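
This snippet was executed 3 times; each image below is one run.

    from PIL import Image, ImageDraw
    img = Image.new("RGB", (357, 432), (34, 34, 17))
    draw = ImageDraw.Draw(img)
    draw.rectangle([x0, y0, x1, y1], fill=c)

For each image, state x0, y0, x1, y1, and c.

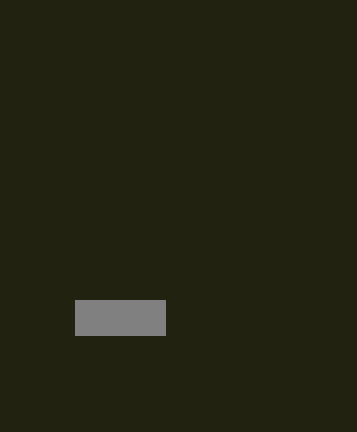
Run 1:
x0 = 75, y0 = 300, x1 = 165, y1 = 335, c = 'gray'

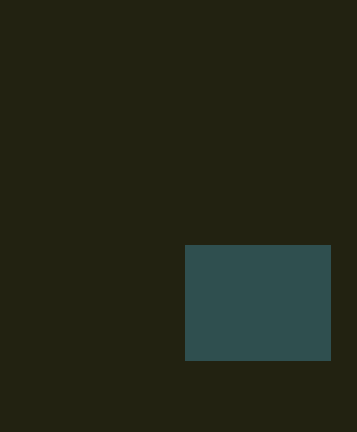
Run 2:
x0 = 185
y0 = 245
x1 = 330
y1 = 360
c = 'darkslategray'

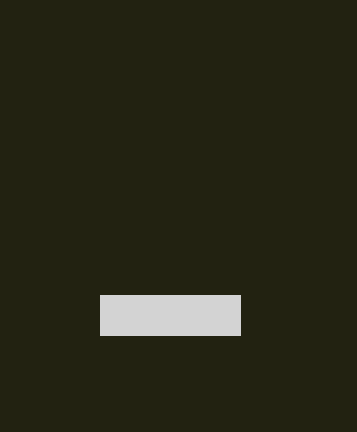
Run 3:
x0 = 100, y0 = 295, x1 = 240, y1 = 335, c = 'lightgray'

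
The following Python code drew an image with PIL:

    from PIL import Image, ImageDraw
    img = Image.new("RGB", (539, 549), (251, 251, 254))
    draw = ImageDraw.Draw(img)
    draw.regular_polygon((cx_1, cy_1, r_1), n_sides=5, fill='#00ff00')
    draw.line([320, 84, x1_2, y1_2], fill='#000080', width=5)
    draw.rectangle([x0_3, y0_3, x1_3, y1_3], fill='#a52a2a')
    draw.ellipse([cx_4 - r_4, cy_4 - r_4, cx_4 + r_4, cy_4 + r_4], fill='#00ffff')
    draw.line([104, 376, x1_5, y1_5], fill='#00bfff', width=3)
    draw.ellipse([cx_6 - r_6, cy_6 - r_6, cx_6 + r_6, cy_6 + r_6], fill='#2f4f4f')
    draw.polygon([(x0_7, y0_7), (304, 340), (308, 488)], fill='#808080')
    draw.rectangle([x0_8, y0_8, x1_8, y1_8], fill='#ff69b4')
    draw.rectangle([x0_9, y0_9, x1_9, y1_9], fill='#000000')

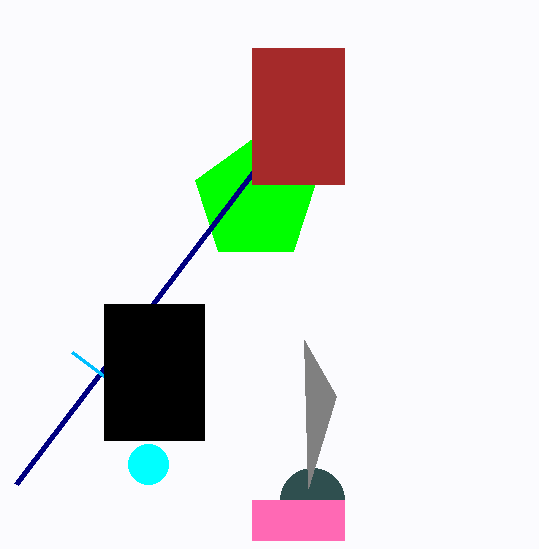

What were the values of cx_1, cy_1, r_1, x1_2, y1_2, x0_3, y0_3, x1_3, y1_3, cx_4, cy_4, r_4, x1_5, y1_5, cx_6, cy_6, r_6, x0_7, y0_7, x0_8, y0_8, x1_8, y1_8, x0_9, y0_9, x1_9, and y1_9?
cx_1 = 256, cy_1 = 200, r_1 = 64, x1_2 = 16, y1_2 = 484, x0_3 = 252, y0_3 = 48, x1_3 = 344, y1_3 = 184, cx_4 = 148, cy_4 = 464, r_4 = 20, x1_5 = 72, y1_5 = 352, cx_6 = 312, cy_6 = 500, r_6 = 32, x0_7 = 336, y0_7 = 396, x0_8 = 252, y0_8 = 500, x1_8 = 344, y1_8 = 540, x0_9 = 104, y0_9 = 304, x1_9 = 204, y1_9 = 440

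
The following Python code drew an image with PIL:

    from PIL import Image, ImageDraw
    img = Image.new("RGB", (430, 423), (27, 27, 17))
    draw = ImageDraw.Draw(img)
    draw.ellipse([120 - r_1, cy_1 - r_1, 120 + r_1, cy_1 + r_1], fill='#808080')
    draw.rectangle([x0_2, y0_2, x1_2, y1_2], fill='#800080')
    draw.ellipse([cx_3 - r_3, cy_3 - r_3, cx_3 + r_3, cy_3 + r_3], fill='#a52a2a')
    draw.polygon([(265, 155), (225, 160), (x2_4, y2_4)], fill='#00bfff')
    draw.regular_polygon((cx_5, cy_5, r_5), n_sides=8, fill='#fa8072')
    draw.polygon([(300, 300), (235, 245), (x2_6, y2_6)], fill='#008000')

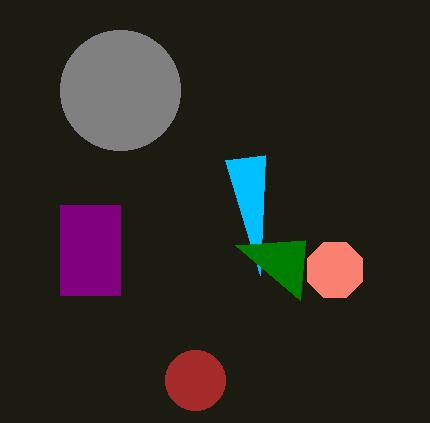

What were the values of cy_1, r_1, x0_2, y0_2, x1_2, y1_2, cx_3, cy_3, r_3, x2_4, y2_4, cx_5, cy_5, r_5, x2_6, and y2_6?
cy_1 = 90
r_1 = 60
x0_2 = 60
y0_2 = 205
x1_2 = 120
y1_2 = 295
cx_3 = 195
cy_3 = 380
r_3 = 30
x2_4 = 260
y2_4 = 275
cx_5 = 335
cy_5 = 270
r_5 = 30
x2_6 = 305
y2_6 = 240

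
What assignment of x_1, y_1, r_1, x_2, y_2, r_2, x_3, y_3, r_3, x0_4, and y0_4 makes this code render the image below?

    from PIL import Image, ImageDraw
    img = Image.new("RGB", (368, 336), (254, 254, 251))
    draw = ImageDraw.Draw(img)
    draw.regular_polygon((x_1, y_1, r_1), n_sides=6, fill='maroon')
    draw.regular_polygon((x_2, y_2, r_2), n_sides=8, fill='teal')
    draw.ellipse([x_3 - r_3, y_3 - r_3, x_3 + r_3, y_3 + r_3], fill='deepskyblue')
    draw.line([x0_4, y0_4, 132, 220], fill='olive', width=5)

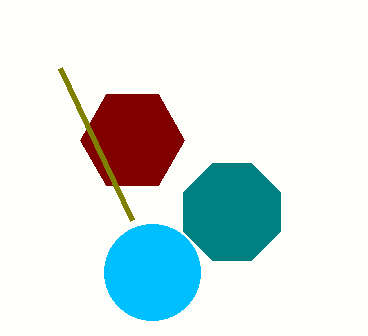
x_1 = 132
y_1 = 140
r_1 = 52
x_2 = 232
y_2 = 212
r_2 = 52
x_3 = 152
y_3 = 272
r_3 = 48
x0_4 = 60
y0_4 = 68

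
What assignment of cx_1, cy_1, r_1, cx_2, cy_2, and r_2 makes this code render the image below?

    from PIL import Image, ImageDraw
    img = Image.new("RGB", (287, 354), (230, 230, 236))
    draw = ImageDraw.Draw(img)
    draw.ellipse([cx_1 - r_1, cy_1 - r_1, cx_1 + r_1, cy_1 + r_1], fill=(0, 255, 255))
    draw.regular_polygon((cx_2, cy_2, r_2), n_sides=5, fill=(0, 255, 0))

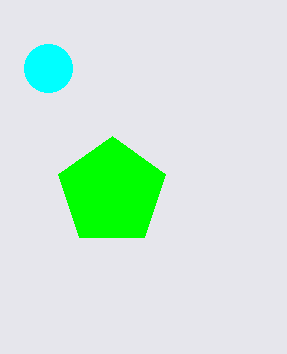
cx_1 = 48, cy_1 = 68, r_1 = 24, cx_2 = 112, cy_2 = 192, r_2 = 56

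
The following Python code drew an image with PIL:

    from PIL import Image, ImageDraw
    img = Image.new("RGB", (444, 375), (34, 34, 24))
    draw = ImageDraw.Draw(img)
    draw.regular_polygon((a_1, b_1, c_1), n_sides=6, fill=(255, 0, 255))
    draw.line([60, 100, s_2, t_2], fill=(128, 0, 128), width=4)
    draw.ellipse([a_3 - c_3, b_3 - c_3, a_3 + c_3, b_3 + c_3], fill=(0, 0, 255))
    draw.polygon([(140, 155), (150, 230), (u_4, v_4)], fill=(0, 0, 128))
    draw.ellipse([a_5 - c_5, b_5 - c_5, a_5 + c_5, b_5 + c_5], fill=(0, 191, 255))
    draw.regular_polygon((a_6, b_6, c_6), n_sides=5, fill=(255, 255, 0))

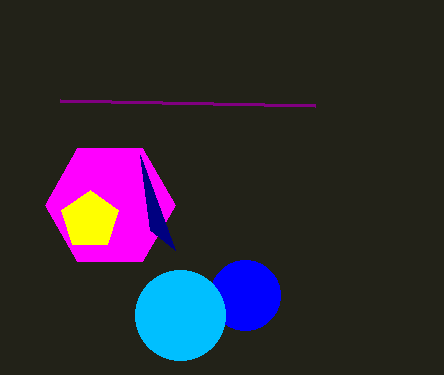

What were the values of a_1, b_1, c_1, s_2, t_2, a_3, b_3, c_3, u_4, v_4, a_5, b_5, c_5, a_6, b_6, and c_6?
a_1 = 110
b_1 = 205
c_1 = 65
s_2 = 315
t_2 = 105
a_3 = 245
b_3 = 295
c_3 = 35
u_4 = 175
v_4 = 250
a_5 = 180
b_5 = 315
c_5 = 45
a_6 = 90
b_6 = 220
c_6 = 30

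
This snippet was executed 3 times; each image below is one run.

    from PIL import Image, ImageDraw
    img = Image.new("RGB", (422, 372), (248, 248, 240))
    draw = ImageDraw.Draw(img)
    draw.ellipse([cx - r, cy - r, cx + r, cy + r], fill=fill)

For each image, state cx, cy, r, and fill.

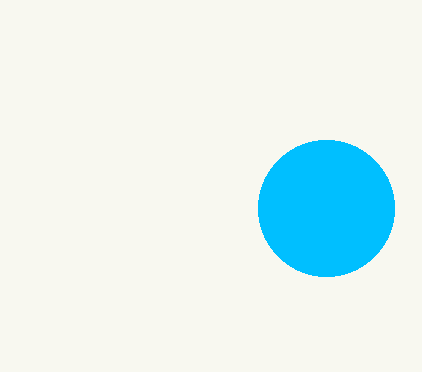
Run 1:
cx = 326, cy = 208, r = 68, fill = 'deepskyblue'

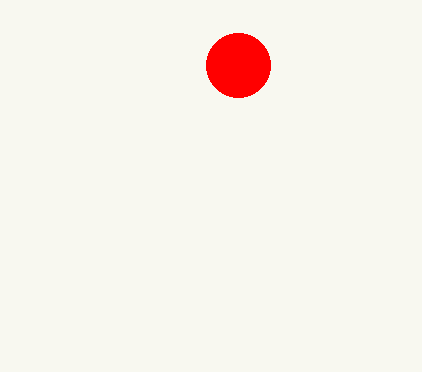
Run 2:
cx = 238; cy = 65; r = 32; fill = 'red'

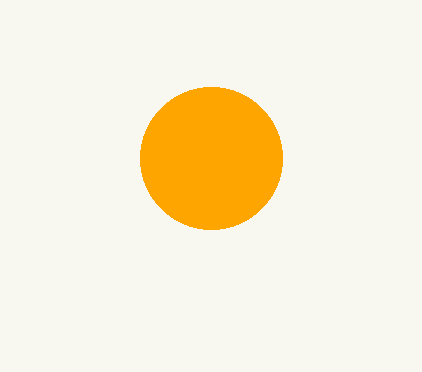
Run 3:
cx = 211; cy = 158; r = 71; fill = 'orange'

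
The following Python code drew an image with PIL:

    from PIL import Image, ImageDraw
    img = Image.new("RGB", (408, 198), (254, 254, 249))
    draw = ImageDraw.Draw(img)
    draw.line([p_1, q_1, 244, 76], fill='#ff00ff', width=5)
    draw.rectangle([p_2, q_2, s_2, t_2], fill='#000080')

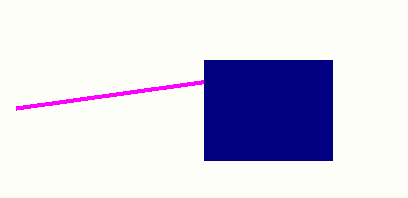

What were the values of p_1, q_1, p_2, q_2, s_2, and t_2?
p_1 = 16; q_1 = 108; p_2 = 204; q_2 = 60; s_2 = 332; t_2 = 160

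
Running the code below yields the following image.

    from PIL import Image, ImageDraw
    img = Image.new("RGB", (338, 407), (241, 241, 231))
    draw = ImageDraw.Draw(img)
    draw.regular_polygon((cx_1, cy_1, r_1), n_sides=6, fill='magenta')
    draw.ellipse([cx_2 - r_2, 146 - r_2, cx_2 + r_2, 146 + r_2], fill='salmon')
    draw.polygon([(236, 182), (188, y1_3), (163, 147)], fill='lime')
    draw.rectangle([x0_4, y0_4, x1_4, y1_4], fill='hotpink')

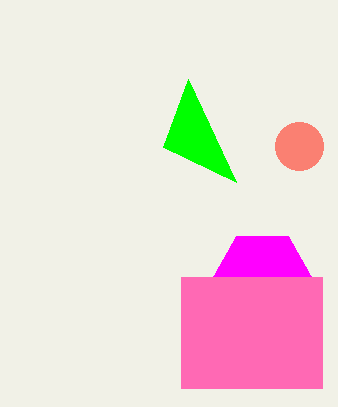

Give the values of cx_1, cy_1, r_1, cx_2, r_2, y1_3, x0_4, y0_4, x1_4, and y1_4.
cx_1 = 262; cy_1 = 282; r_1 = 52; cx_2 = 299; r_2 = 24; y1_3 = 79; x0_4 = 181; y0_4 = 277; x1_4 = 322; y1_4 = 388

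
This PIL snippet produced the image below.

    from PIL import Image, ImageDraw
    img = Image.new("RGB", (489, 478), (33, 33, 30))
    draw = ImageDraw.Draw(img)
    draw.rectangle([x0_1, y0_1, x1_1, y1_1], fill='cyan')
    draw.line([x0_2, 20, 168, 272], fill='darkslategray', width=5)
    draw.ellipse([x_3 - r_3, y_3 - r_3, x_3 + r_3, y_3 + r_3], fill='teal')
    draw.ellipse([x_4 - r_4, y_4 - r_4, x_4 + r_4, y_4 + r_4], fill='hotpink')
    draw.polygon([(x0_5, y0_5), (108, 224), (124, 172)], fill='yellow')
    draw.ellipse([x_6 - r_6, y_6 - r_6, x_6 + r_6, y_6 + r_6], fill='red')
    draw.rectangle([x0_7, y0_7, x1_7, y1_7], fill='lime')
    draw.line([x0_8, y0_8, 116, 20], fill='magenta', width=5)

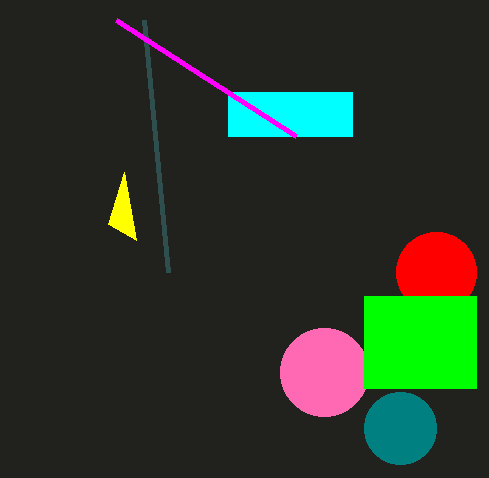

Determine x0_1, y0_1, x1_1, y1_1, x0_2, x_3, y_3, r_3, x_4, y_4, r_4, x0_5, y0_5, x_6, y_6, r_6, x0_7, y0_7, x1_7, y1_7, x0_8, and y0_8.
x0_1 = 228; y0_1 = 92; x1_1 = 352; y1_1 = 136; x0_2 = 144; x_3 = 400; y_3 = 428; r_3 = 36; x_4 = 324; y_4 = 372; r_4 = 44; x0_5 = 136; y0_5 = 240; x_6 = 436; y_6 = 272; r_6 = 40; x0_7 = 364; y0_7 = 296; x1_7 = 476; y1_7 = 388; x0_8 = 296; y0_8 = 136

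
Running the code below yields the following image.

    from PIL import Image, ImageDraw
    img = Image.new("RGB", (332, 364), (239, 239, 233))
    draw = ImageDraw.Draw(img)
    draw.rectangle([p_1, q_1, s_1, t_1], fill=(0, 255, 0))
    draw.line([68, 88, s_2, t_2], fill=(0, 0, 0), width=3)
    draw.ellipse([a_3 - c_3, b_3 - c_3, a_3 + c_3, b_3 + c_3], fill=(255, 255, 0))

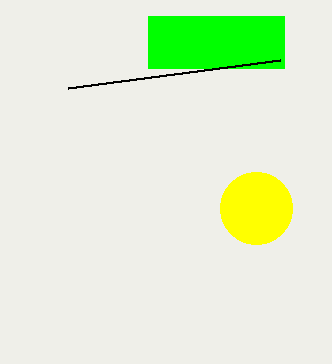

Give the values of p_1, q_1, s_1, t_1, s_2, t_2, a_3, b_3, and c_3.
p_1 = 148; q_1 = 16; s_1 = 284; t_1 = 68; s_2 = 280; t_2 = 60; a_3 = 256; b_3 = 208; c_3 = 36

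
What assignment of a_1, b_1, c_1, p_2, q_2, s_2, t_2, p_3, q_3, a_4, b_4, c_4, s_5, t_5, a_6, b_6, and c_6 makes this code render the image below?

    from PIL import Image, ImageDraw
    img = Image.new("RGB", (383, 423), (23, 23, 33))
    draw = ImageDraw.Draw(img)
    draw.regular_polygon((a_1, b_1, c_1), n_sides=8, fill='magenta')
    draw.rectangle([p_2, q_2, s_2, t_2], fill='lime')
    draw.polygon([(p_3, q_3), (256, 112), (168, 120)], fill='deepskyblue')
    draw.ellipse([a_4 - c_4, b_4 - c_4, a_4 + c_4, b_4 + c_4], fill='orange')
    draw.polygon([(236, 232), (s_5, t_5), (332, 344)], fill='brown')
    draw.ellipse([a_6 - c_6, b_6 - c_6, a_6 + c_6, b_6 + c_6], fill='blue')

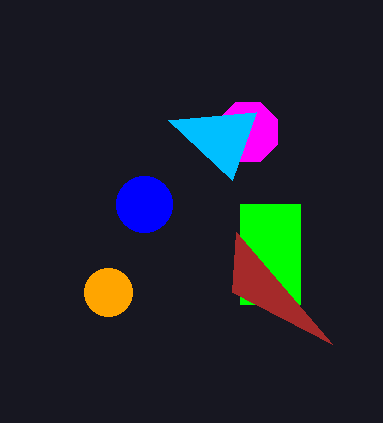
a_1 = 248; b_1 = 132; c_1 = 32; p_2 = 240; q_2 = 204; s_2 = 300; t_2 = 304; p_3 = 232; q_3 = 180; a_4 = 108; b_4 = 292; c_4 = 24; s_5 = 232; t_5 = 292; a_6 = 144; b_6 = 204; c_6 = 28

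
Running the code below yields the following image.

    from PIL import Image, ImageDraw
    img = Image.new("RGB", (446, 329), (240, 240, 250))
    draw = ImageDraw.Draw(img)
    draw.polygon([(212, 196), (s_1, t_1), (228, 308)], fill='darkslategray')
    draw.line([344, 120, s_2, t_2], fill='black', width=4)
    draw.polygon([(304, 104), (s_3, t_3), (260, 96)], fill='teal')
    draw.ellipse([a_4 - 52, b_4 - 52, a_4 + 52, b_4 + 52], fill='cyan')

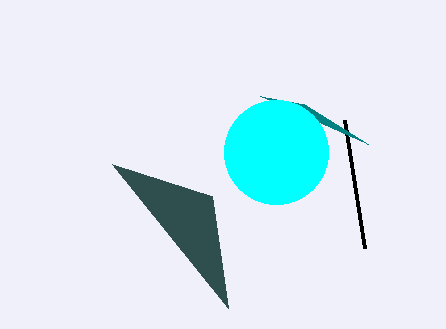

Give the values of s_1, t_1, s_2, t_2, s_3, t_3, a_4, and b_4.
s_1 = 112, t_1 = 164, s_2 = 364, t_2 = 248, s_3 = 368, t_3 = 144, a_4 = 276, b_4 = 152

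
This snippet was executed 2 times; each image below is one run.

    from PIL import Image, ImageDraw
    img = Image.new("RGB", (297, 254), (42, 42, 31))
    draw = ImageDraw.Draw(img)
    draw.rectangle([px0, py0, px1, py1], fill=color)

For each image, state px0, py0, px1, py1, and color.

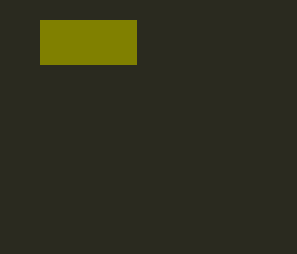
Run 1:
px0 = 40
py0 = 20
px1 = 136
py1 = 64
color = 'olive'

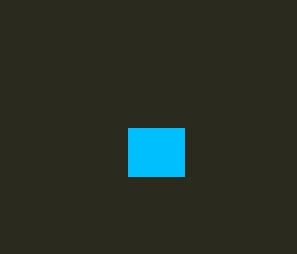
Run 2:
px0 = 128
py0 = 128
px1 = 184
py1 = 176
color = 'deepskyblue'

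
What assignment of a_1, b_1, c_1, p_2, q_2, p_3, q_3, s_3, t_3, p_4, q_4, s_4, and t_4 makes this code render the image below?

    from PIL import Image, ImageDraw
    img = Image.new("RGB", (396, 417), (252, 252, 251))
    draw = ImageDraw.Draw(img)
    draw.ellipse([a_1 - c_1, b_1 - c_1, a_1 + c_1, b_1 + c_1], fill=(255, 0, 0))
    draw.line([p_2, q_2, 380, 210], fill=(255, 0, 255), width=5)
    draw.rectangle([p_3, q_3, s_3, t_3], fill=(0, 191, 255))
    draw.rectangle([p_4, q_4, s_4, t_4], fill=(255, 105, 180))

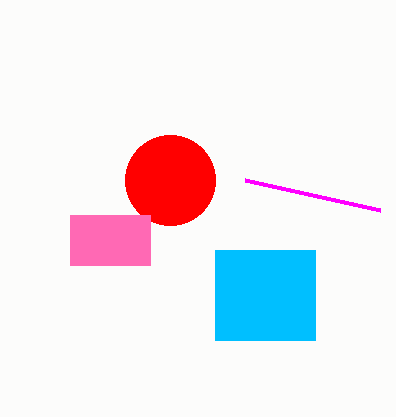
a_1 = 170
b_1 = 180
c_1 = 45
p_2 = 245
q_2 = 180
p_3 = 215
q_3 = 250
s_3 = 315
t_3 = 340
p_4 = 70
q_4 = 215
s_4 = 150
t_4 = 265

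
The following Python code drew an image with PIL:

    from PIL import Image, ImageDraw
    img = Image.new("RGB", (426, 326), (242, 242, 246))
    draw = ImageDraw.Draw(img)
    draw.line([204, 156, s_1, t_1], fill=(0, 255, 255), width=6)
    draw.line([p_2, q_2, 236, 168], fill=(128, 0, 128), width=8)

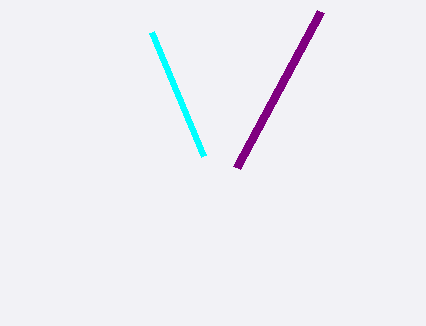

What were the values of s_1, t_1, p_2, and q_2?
s_1 = 152; t_1 = 32; p_2 = 320; q_2 = 12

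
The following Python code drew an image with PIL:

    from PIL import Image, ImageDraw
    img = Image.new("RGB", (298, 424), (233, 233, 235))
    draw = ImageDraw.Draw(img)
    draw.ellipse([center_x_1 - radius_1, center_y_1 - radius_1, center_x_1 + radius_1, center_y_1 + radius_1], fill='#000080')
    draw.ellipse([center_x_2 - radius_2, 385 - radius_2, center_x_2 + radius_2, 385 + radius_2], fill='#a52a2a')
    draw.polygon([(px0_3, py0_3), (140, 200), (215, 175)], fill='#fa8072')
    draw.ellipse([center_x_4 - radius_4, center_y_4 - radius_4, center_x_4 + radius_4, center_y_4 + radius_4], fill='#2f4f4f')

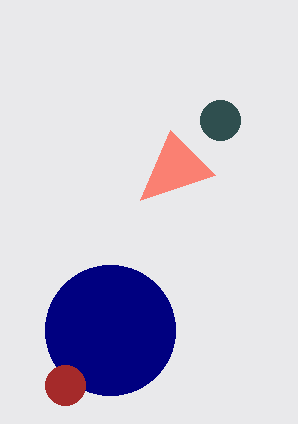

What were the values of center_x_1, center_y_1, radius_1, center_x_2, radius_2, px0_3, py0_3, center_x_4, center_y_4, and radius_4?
center_x_1 = 110, center_y_1 = 330, radius_1 = 65, center_x_2 = 65, radius_2 = 20, px0_3 = 170, py0_3 = 130, center_x_4 = 220, center_y_4 = 120, radius_4 = 20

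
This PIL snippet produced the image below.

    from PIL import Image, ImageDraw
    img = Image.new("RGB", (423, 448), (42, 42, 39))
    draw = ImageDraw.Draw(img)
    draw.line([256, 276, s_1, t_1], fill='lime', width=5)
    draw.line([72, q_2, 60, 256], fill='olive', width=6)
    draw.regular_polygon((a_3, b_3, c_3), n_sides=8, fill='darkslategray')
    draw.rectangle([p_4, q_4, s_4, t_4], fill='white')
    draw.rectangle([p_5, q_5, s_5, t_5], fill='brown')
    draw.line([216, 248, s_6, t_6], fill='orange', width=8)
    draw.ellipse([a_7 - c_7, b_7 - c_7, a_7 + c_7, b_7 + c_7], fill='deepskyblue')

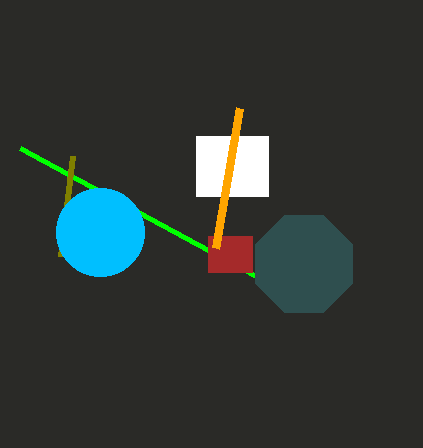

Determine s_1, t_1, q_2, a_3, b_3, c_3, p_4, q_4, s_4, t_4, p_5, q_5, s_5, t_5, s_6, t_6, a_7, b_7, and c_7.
s_1 = 20; t_1 = 148; q_2 = 156; a_3 = 304; b_3 = 264; c_3 = 52; p_4 = 196; q_4 = 136; s_4 = 268; t_4 = 196; p_5 = 208; q_5 = 236; s_5 = 252; t_5 = 272; s_6 = 240; t_6 = 108; a_7 = 100; b_7 = 232; c_7 = 44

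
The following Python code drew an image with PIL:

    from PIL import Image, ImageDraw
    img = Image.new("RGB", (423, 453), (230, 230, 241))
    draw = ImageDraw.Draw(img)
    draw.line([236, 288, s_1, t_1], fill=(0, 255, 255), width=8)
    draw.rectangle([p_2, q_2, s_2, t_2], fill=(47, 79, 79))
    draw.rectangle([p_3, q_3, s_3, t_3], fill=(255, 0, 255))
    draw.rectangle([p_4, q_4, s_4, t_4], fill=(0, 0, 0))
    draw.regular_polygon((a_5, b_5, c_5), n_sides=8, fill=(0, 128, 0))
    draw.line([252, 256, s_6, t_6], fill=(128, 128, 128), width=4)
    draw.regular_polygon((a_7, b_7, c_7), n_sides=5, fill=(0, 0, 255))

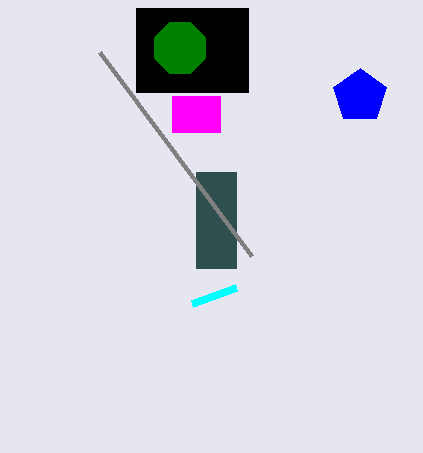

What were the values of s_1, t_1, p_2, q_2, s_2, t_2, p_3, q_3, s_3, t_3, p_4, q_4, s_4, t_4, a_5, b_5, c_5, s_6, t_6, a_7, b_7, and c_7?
s_1 = 192
t_1 = 304
p_2 = 196
q_2 = 172
s_2 = 236
t_2 = 268
p_3 = 172
q_3 = 96
s_3 = 220
t_3 = 132
p_4 = 136
q_4 = 8
s_4 = 248
t_4 = 92
a_5 = 180
b_5 = 48
c_5 = 28
s_6 = 100
t_6 = 52
a_7 = 360
b_7 = 96
c_7 = 28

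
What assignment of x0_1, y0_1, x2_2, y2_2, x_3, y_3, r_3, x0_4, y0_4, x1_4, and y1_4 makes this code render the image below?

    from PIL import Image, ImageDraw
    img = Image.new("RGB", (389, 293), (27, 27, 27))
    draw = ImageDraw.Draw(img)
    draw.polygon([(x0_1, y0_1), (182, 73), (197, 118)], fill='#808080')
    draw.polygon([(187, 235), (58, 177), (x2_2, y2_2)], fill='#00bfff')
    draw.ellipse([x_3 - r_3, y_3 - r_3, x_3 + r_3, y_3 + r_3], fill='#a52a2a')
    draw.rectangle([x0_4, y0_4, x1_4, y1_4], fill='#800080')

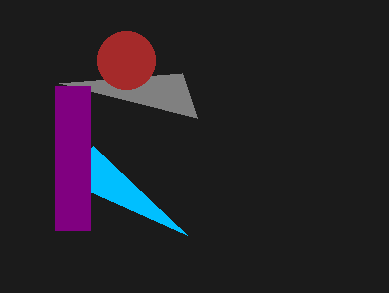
x0_1 = 59; y0_1 = 83; x2_2 = 93; y2_2 = 146; x_3 = 126; y_3 = 60; r_3 = 29; x0_4 = 55; y0_4 = 86; x1_4 = 90; y1_4 = 230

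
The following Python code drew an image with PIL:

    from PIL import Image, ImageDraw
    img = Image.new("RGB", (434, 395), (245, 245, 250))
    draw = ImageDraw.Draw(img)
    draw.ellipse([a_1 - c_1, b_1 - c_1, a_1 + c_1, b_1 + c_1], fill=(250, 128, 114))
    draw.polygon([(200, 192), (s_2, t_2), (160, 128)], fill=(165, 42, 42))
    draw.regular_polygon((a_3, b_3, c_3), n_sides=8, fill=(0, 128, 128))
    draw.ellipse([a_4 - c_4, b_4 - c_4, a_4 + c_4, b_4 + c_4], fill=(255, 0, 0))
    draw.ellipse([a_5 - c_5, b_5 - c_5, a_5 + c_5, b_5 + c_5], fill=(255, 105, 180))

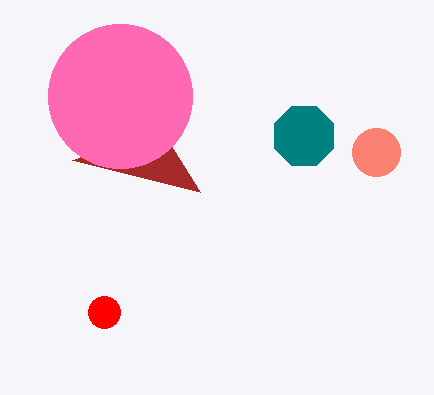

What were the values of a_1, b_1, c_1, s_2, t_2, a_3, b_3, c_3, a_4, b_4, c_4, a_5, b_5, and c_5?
a_1 = 376, b_1 = 152, c_1 = 24, s_2 = 72, t_2 = 160, a_3 = 304, b_3 = 136, c_3 = 32, a_4 = 104, b_4 = 312, c_4 = 16, a_5 = 120, b_5 = 96, c_5 = 72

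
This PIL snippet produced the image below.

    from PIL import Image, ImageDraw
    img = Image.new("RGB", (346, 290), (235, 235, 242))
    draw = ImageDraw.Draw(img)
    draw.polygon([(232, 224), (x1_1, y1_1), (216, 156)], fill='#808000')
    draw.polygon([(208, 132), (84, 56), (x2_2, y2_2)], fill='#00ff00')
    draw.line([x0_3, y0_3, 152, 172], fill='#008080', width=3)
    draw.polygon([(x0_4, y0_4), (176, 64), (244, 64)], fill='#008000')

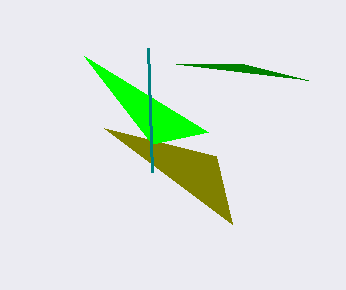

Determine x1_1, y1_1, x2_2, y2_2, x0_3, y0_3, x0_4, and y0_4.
x1_1 = 104
y1_1 = 128
x2_2 = 152
y2_2 = 144
x0_3 = 148
y0_3 = 48
x0_4 = 308
y0_4 = 80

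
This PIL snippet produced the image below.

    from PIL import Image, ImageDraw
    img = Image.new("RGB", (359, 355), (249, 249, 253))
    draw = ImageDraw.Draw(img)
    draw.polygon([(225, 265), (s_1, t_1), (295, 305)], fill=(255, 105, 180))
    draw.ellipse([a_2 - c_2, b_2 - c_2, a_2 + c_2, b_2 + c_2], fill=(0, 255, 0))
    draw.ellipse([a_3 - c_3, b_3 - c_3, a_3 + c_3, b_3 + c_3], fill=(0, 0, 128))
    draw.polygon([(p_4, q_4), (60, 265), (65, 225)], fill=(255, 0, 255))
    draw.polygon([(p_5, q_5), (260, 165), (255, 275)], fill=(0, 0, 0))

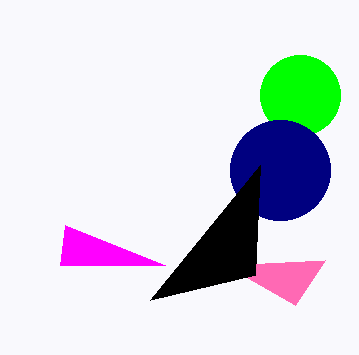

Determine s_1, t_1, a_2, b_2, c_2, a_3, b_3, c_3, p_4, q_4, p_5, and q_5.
s_1 = 325; t_1 = 260; a_2 = 300; b_2 = 95; c_2 = 40; a_3 = 280; b_3 = 170; c_3 = 50; p_4 = 165; q_4 = 265; p_5 = 150; q_5 = 300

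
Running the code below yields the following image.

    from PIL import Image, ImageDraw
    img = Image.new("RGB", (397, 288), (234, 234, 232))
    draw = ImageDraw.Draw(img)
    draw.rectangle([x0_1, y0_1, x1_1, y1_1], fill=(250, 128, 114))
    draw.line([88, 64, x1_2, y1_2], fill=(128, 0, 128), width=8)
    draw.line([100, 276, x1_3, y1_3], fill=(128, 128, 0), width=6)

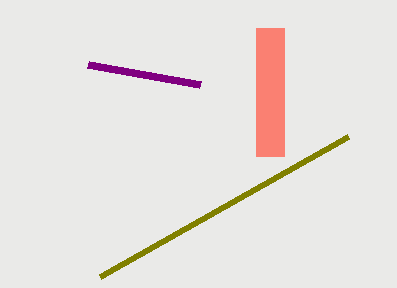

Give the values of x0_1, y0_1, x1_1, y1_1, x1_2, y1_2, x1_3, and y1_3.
x0_1 = 256; y0_1 = 28; x1_1 = 284; y1_1 = 156; x1_2 = 200; y1_2 = 84; x1_3 = 348; y1_3 = 136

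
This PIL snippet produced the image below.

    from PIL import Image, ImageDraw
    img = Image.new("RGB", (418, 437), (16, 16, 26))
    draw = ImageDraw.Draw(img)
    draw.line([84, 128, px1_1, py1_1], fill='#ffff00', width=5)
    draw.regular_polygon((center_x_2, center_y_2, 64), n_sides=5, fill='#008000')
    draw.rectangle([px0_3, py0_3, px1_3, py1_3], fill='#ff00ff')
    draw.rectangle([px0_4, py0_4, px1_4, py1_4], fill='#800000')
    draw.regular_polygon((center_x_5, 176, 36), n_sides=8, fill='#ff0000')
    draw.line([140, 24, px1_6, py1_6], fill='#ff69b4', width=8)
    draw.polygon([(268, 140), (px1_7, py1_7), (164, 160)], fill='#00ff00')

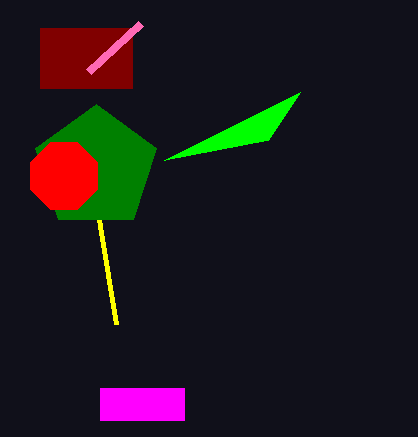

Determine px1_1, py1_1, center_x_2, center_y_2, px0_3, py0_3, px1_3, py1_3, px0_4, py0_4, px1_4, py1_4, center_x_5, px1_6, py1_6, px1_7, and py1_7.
px1_1 = 116
py1_1 = 324
center_x_2 = 96
center_y_2 = 168
px0_3 = 100
py0_3 = 388
px1_3 = 184
py1_3 = 420
px0_4 = 40
py0_4 = 28
px1_4 = 132
py1_4 = 88
center_x_5 = 64
px1_6 = 88
py1_6 = 72
px1_7 = 300
py1_7 = 92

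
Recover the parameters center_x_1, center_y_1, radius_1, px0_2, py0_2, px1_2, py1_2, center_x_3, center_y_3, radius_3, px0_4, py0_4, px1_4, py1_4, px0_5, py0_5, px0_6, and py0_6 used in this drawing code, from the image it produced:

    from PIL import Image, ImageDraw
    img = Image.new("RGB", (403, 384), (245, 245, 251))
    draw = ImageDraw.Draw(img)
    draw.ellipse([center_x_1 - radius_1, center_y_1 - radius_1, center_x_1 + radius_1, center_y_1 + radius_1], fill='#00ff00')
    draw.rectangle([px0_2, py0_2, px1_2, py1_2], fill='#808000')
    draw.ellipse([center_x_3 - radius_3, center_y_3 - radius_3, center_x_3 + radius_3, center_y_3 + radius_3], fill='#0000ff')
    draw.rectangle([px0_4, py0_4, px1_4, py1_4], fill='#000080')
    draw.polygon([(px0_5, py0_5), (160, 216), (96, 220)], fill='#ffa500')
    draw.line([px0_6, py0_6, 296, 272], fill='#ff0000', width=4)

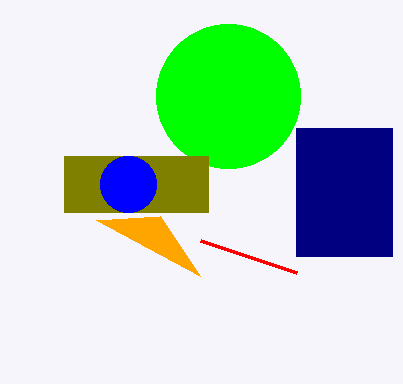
center_x_1 = 228
center_y_1 = 96
radius_1 = 72
px0_2 = 64
py0_2 = 156
px1_2 = 208
py1_2 = 212
center_x_3 = 128
center_y_3 = 184
radius_3 = 28
px0_4 = 296
py0_4 = 128
px1_4 = 392
py1_4 = 256
px0_5 = 200
py0_5 = 276
px0_6 = 200
py0_6 = 240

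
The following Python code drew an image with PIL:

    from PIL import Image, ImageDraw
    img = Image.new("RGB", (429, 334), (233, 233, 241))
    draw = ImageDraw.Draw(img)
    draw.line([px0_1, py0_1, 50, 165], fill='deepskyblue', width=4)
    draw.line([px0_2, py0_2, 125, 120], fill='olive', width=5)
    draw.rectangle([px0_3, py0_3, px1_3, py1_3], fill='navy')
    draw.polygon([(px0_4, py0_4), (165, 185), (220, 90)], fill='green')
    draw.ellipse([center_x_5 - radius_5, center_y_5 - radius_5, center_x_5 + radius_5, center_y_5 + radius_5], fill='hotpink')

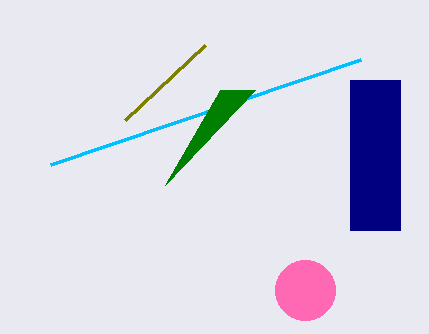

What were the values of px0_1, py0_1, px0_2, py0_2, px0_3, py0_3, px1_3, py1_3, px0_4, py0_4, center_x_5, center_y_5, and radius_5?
px0_1 = 360; py0_1 = 60; px0_2 = 205; py0_2 = 45; px0_3 = 350; py0_3 = 80; px1_3 = 400; py1_3 = 230; px0_4 = 255; py0_4 = 90; center_x_5 = 305; center_y_5 = 290; radius_5 = 30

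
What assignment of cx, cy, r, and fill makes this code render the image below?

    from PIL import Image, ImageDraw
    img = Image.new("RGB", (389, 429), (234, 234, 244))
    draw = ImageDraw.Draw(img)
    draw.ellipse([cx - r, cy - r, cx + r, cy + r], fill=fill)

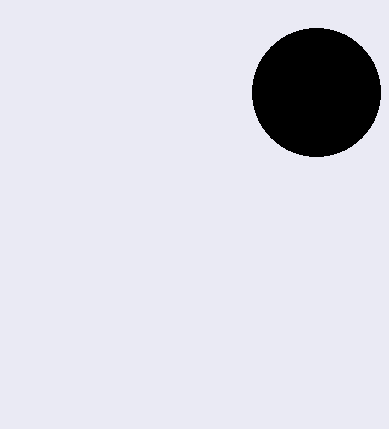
cx = 316; cy = 92; r = 64; fill = 'black'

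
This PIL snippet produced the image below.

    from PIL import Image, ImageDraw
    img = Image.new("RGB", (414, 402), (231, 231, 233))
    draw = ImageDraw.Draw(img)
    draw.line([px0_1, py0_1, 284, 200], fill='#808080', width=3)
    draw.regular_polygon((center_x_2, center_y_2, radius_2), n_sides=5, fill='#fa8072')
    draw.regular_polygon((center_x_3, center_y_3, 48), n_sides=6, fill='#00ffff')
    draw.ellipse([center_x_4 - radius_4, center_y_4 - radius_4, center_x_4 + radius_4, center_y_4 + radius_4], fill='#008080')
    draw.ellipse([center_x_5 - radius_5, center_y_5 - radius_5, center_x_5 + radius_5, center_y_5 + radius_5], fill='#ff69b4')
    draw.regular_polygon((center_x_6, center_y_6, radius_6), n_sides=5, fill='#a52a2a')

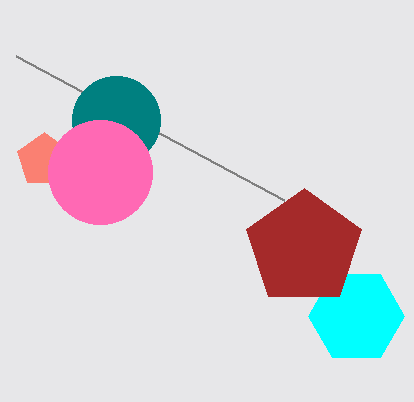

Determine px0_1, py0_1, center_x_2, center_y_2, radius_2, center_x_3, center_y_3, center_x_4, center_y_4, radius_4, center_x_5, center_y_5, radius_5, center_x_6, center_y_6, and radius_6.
px0_1 = 16
py0_1 = 56
center_x_2 = 44
center_y_2 = 160
radius_2 = 28
center_x_3 = 356
center_y_3 = 316
center_x_4 = 116
center_y_4 = 120
radius_4 = 44
center_x_5 = 100
center_y_5 = 172
radius_5 = 52
center_x_6 = 304
center_y_6 = 248
radius_6 = 60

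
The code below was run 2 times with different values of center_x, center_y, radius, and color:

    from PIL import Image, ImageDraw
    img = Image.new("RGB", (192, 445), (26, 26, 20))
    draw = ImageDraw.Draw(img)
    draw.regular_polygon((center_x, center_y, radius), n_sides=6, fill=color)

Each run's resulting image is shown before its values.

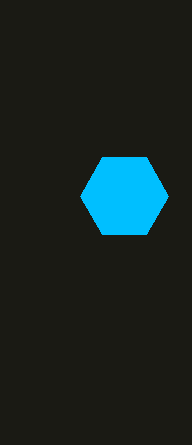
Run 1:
center_x = 124, center_y = 196, radius = 44, color = 'deepskyblue'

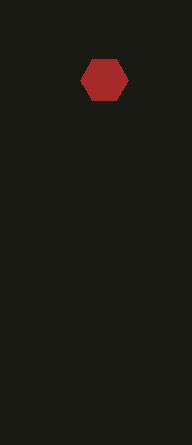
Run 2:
center_x = 104
center_y = 80
radius = 24
color = 'brown'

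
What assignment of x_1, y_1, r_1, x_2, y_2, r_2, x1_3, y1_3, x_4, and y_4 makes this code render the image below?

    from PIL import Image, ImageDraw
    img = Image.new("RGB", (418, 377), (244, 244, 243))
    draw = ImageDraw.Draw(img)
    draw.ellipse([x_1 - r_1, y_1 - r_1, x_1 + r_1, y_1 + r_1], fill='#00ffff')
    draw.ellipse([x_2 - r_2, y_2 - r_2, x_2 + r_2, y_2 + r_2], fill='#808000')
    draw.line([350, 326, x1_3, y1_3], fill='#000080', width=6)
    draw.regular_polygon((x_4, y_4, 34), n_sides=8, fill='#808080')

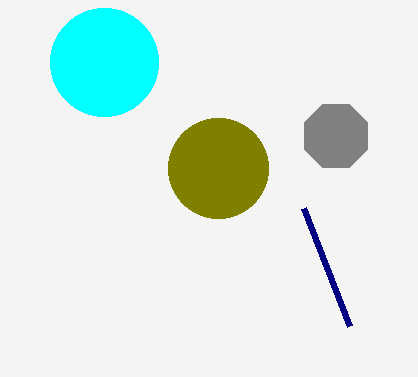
x_1 = 104, y_1 = 62, r_1 = 54, x_2 = 218, y_2 = 168, r_2 = 50, x1_3 = 304, y1_3 = 208, x_4 = 336, y_4 = 136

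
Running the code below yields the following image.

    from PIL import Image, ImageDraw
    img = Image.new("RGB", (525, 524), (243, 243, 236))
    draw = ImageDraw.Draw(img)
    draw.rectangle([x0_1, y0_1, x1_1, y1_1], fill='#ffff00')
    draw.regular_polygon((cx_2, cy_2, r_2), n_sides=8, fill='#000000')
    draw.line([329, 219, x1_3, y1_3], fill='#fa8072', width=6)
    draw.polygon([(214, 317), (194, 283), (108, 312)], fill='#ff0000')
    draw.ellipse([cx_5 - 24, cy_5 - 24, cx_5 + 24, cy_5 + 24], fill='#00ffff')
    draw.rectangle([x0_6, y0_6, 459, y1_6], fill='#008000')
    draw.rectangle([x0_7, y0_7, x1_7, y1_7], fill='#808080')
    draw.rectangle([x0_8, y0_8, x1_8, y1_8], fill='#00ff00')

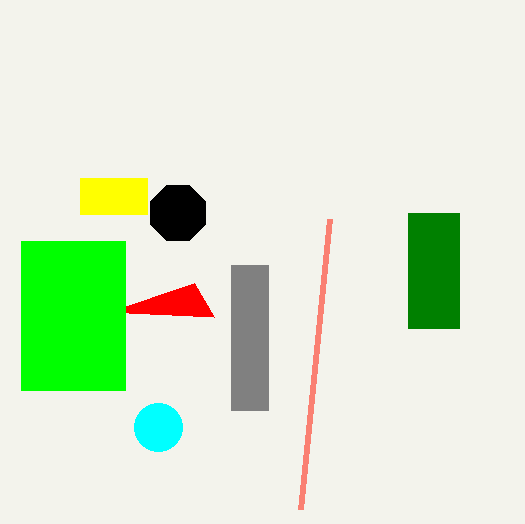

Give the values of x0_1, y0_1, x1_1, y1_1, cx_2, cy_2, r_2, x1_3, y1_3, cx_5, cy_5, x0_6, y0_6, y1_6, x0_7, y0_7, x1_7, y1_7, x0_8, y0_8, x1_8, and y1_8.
x0_1 = 80, y0_1 = 178, x1_1 = 147, y1_1 = 214, cx_2 = 178, cy_2 = 213, r_2 = 30, x1_3 = 300, y1_3 = 509, cx_5 = 158, cy_5 = 427, x0_6 = 408, y0_6 = 213, y1_6 = 328, x0_7 = 231, y0_7 = 265, x1_7 = 268, y1_7 = 410, x0_8 = 21, y0_8 = 241, x1_8 = 125, y1_8 = 390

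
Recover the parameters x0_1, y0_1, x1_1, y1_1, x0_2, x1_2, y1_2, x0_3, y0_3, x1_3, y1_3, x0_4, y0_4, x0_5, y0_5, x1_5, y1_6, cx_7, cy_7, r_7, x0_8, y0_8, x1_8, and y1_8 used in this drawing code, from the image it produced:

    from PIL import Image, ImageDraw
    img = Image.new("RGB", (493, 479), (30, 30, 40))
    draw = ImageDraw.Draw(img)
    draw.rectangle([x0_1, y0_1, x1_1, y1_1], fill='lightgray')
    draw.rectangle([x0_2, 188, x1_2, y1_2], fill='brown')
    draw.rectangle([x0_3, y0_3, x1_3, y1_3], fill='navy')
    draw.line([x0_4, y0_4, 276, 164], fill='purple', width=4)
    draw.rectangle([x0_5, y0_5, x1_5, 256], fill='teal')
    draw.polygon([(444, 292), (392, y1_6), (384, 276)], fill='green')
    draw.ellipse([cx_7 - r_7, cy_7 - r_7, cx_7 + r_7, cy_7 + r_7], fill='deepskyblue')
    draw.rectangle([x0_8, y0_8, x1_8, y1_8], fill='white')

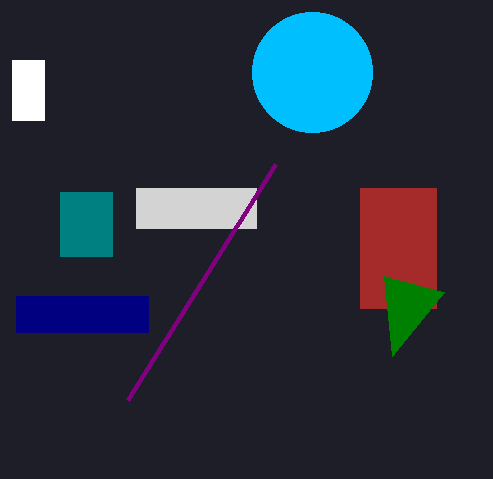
x0_1 = 136; y0_1 = 188; x1_1 = 256; y1_1 = 228; x0_2 = 360; x1_2 = 436; y1_2 = 308; x0_3 = 16; y0_3 = 296; x1_3 = 148; y1_3 = 332; x0_4 = 128; y0_4 = 400; x0_5 = 60; y0_5 = 192; x1_5 = 112; y1_6 = 356; cx_7 = 312; cy_7 = 72; r_7 = 60; x0_8 = 12; y0_8 = 60; x1_8 = 44; y1_8 = 120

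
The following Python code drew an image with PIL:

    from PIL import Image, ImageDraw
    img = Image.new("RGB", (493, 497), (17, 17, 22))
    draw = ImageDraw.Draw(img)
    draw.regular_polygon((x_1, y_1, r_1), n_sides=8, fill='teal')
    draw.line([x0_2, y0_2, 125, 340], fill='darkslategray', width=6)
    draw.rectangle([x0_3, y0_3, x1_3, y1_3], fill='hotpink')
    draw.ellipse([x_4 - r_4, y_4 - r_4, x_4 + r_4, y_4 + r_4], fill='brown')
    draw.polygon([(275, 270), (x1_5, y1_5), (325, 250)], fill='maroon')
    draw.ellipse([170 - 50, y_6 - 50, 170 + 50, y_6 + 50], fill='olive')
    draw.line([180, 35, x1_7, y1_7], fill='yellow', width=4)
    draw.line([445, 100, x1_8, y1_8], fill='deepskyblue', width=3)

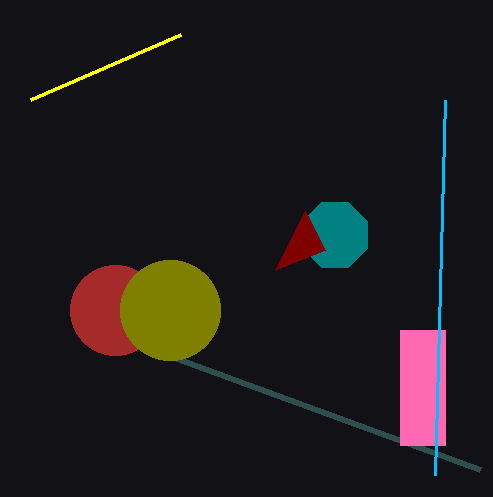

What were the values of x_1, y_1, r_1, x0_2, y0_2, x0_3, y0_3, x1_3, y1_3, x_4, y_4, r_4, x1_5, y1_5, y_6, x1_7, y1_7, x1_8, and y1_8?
x_1 = 335; y_1 = 235; r_1 = 35; x0_2 = 480; y0_2 = 470; x0_3 = 400; y0_3 = 330; x1_3 = 445; y1_3 = 445; x_4 = 115; y_4 = 310; r_4 = 45; x1_5 = 305; y1_5 = 210; y_6 = 310; x1_7 = 30; y1_7 = 100; x1_8 = 435; y1_8 = 475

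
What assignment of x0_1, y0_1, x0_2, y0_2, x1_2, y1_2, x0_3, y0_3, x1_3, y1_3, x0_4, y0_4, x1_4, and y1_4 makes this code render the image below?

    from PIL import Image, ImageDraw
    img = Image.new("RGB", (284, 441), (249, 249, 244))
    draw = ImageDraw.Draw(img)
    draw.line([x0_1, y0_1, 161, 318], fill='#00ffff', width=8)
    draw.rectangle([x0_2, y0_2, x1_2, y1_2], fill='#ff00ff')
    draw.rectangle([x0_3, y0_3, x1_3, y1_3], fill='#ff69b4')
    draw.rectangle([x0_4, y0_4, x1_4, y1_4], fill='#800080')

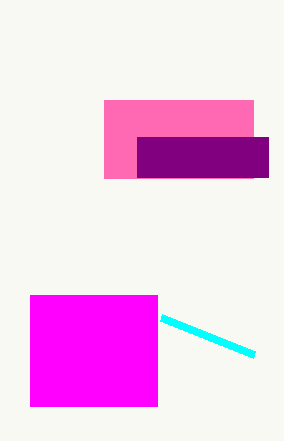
x0_1 = 254, y0_1 = 355, x0_2 = 30, y0_2 = 295, x1_2 = 157, y1_2 = 406, x0_3 = 104, y0_3 = 100, x1_3 = 253, y1_3 = 178, x0_4 = 137, y0_4 = 137, x1_4 = 268, y1_4 = 177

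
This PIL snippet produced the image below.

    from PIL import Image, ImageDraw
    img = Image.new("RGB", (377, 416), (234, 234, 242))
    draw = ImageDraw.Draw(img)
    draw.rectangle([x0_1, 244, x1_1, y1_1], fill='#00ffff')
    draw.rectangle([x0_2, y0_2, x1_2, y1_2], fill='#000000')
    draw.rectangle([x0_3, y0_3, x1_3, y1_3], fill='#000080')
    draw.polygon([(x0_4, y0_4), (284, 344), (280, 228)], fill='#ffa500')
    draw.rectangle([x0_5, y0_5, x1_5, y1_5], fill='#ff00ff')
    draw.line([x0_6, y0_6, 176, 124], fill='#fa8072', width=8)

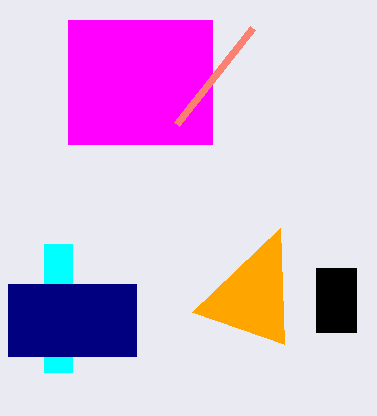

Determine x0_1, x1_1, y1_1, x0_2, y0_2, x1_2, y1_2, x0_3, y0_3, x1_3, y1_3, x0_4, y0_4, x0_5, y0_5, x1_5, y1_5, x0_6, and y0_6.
x0_1 = 44, x1_1 = 72, y1_1 = 372, x0_2 = 316, y0_2 = 268, x1_2 = 356, y1_2 = 332, x0_3 = 8, y0_3 = 284, x1_3 = 136, y1_3 = 356, x0_4 = 192, y0_4 = 312, x0_5 = 68, y0_5 = 20, x1_5 = 212, y1_5 = 144, x0_6 = 252, y0_6 = 28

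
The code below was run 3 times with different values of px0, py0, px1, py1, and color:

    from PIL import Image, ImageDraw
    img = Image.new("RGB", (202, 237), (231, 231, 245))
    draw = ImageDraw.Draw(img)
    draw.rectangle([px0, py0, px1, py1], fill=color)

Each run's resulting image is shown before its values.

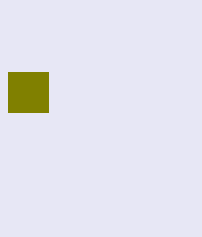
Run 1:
px0 = 8, py0 = 72, px1 = 48, py1 = 112, color = 'olive'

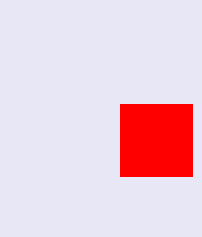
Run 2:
px0 = 120, py0 = 104, px1 = 192, py1 = 176, color = 'red'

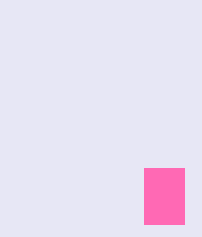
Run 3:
px0 = 144, py0 = 168, px1 = 184, py1 = 224, color = 'hotpink'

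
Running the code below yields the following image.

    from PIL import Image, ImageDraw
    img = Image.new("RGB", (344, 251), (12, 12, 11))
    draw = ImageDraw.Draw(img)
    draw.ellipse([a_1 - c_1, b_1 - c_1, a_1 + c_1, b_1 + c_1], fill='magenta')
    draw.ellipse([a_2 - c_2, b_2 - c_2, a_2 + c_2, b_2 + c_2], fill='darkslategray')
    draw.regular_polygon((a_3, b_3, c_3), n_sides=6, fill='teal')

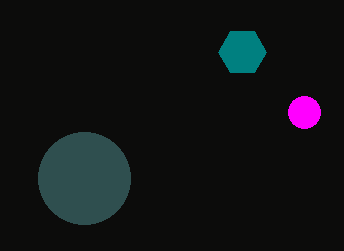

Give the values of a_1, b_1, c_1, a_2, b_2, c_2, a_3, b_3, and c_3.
a_1 = 304, b_1 = 112, c_1 = 16, a_2 = 84, b_2 = 178, c_2 = 46, a_3 = 242, b_3 = 52, c_3 = 24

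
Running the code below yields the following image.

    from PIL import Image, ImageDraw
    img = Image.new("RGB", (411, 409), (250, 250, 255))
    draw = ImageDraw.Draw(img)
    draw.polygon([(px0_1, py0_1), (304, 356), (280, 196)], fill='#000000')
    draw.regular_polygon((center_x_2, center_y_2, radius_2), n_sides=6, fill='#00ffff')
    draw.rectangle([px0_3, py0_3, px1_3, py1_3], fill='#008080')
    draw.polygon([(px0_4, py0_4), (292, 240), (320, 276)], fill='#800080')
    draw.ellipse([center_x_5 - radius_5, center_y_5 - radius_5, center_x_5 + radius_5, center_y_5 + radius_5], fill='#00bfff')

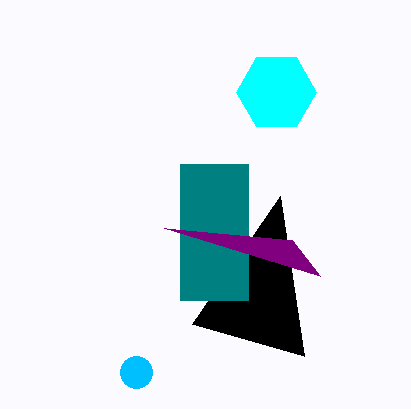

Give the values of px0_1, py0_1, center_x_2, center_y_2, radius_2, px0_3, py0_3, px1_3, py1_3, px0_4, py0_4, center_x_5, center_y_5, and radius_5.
px0_1 = 192
py0_1 = 324
center_x_2 = 276
center_y_2 = 92
radius_2 = 40
px0_3 = 180
py0_3 = 164
px1_3 = 248
py1_3 = 300
px0_4 = 164
py0_4 = 228
center_x_5 = 136
center_y_5 = 372
radius_5 = 16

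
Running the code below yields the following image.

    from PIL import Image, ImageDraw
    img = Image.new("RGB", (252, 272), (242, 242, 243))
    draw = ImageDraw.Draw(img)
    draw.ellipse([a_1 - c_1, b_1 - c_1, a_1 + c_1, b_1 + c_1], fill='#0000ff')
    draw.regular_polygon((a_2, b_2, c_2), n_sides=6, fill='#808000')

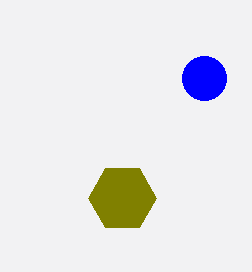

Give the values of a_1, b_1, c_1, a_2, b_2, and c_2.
a_1 = 204; b_1 = 78; c_1 = 22; a_2 = 122; b_2 = 198; c_2 = 34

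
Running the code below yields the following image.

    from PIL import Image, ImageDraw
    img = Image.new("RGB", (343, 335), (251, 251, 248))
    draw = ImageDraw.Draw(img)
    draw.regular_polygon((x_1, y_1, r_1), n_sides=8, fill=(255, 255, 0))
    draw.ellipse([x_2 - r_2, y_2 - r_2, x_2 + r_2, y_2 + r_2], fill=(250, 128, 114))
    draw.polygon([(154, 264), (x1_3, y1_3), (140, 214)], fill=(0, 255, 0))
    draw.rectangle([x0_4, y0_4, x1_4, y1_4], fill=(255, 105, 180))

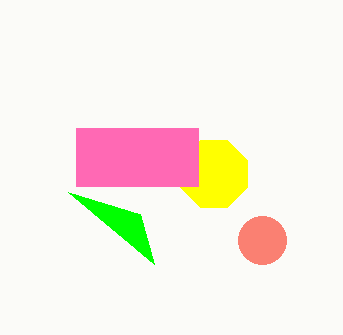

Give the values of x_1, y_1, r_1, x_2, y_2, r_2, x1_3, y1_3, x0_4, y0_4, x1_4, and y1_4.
x_1 = 214; y_1 = 174; r_1 = 36; x_2 = 262; y_2 = 240; r_2 = 24; x1_3 = 68; y1_3 = 192; x0_4 = 76; y0_4 = 128; x1_4 = 198; y1_4 = 186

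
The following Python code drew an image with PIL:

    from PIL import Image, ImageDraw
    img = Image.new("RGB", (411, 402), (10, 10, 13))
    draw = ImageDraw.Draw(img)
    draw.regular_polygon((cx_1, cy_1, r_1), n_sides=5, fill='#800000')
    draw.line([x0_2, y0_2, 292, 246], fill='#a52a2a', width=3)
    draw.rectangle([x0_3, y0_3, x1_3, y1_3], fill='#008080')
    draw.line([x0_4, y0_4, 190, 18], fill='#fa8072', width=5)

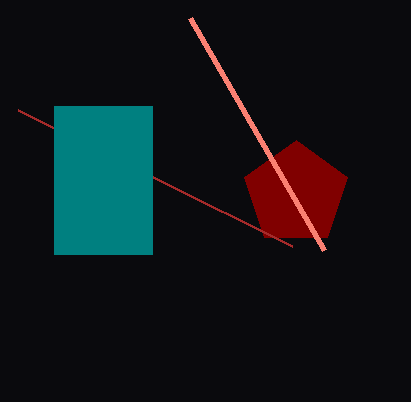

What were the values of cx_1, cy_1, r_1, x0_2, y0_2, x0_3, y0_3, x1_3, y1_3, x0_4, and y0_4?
cx_1 = 296
cy_1 = 194
r_1 = 54
x0_2 = 18
y0_2 = 110
x0_3 = 54
y0_3 = 106
x1_3 = 152
y1_3 = 254
x0_4 = 324
y0_4 = 250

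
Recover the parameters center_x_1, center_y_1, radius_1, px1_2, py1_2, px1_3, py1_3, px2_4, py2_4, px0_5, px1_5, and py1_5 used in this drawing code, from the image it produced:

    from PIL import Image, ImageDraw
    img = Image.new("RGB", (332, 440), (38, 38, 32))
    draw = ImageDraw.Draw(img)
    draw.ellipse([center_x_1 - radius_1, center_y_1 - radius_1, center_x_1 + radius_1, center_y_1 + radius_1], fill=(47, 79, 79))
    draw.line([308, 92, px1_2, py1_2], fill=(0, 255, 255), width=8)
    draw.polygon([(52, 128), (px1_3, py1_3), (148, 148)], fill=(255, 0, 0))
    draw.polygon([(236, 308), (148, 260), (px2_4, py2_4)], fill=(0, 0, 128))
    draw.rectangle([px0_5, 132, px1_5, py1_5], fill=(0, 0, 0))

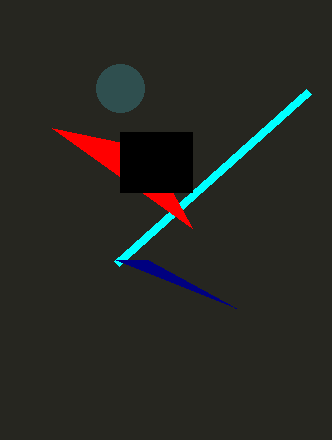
center_x_1 = 120, center_y_1 = 88, radius_1 = 24, px1_2 = 116, py1_2 = 264, px1_3 = 192, py1_3 = 228, px2_4 = 116, py2_4 = 260, px0_5 = 120, px1_5 = 192, py1_5 = 192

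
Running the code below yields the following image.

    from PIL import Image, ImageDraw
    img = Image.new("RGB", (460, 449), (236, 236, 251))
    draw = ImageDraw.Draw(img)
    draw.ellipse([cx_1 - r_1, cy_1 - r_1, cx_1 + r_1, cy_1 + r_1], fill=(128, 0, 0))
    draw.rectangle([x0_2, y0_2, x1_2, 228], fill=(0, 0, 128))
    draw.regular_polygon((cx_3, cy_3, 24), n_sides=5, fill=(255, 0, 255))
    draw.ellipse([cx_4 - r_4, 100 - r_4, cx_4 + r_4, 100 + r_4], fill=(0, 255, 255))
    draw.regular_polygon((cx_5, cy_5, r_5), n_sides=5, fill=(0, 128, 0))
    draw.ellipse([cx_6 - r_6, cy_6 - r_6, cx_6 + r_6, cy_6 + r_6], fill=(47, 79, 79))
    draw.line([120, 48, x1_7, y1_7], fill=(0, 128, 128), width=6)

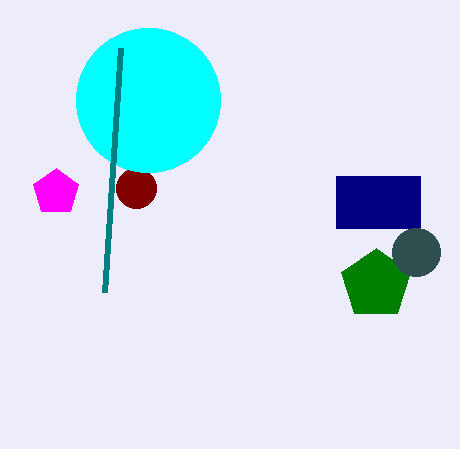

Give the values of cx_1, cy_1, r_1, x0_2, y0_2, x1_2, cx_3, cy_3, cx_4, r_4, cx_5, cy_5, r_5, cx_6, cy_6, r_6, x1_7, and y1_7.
cx_1 = 136, cy_1 = 188, r_1 = 20, x0_2 = 336, y0_2 = 176, x1_2 = 420, cx_3 = 56, cy_3 = 192, cx_4 = 148, r_4 = 72, cx_5 = 376, cy_5 = 284, r_5 = 36, cx_6 = 416, cy_6 = 252, r_6 = 24, x1_7 = 104, y1_7 = 292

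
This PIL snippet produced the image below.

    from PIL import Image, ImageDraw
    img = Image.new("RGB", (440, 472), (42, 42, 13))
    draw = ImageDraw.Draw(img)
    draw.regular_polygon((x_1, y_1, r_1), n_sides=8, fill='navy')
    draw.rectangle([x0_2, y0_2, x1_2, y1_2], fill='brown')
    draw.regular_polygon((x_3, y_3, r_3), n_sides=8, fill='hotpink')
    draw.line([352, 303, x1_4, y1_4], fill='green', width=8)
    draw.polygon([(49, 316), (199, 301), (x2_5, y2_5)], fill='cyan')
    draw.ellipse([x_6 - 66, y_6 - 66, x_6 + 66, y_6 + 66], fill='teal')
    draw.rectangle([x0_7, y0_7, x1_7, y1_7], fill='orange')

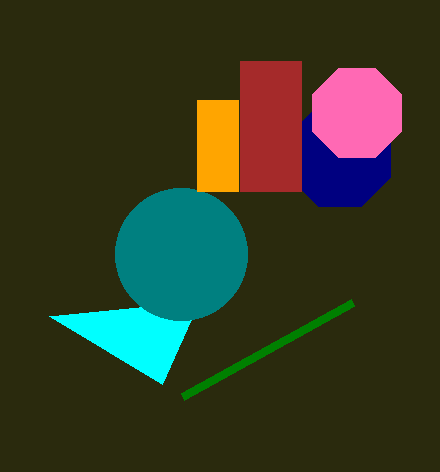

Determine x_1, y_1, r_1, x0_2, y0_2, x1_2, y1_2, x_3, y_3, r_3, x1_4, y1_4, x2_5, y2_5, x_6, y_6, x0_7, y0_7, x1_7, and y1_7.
x_1 = 340
y_1 = 156
r_1 = 55
x0_2 = 240
y0_2 = 61
x1_2 = 301
y1_2 = 191
x_3 = 357
y_3 = 113
r_3 = 48
x1_4 = 182
y1_4 = 397
x2_5 = 162
y2_5 = 384
x_6 = 181
y_6 = 254
x0_7 = 197
y0_7 = 100
x1_7 = 238
y1_7 = 191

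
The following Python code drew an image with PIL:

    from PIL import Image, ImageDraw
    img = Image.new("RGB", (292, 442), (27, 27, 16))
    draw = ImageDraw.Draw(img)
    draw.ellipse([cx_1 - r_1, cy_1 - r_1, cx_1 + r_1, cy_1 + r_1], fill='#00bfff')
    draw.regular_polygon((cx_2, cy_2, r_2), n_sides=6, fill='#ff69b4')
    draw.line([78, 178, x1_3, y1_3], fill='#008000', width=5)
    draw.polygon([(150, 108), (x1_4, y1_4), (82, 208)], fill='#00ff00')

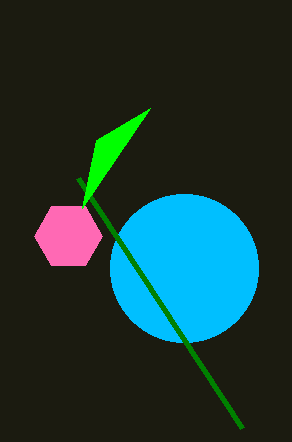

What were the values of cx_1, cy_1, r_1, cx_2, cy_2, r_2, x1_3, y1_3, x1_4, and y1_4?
cx_1 = 184
cy_1 = 268
r_1 = 74
cx_2 = 68
cy_2 = 236
r_2 = 34
x1_3 = 242
y1_3 = 428
x1_4 = 96
y1_4 = 140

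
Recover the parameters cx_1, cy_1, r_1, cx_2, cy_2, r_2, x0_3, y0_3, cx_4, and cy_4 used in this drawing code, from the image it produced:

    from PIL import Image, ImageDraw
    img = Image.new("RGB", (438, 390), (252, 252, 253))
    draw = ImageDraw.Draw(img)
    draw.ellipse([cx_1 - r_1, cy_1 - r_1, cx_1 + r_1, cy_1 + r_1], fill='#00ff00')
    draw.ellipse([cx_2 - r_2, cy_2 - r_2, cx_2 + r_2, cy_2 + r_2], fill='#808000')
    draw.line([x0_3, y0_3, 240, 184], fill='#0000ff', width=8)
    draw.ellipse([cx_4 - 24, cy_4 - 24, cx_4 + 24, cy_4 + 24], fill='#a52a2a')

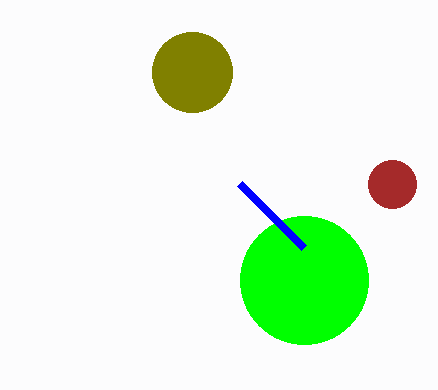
cx_1 = 304
cy_1 = 280
r_1 = 64
cx_2 = 192
cy_2 = 72
r_2 = 40
x0_3 = 304
y0_3 = 248
cx_4 = 392
cy_4 = 184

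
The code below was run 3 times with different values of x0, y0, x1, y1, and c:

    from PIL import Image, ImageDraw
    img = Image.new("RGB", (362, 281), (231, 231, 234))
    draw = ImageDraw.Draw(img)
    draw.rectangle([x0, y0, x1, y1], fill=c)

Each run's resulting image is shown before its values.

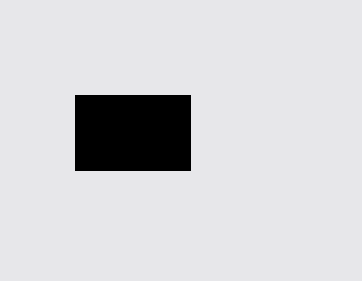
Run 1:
x0 = 75, y0 = 95, x1 = 190, y1 = 170, c = 'black'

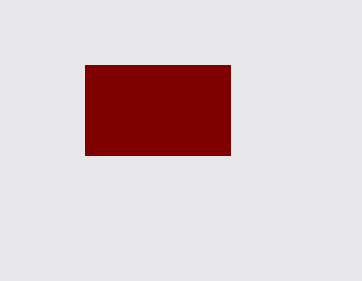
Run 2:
x0 = 85
y0 = 65
x1 = 230
y1 = 155
c = 'maroon'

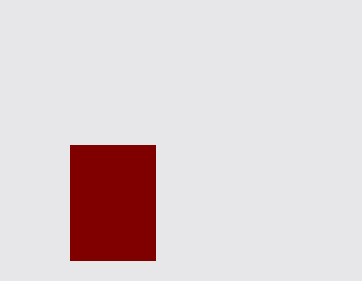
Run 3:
x0 = 70; y0 = 145; x1 = 155; y1 = 260; c = 'maroon'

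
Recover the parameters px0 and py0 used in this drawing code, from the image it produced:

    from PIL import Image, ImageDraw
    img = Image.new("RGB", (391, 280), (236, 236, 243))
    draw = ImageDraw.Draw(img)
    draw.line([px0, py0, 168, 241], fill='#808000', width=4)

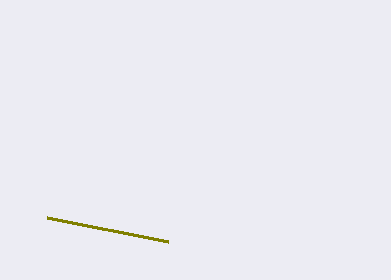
px0 = 47
py0 = 217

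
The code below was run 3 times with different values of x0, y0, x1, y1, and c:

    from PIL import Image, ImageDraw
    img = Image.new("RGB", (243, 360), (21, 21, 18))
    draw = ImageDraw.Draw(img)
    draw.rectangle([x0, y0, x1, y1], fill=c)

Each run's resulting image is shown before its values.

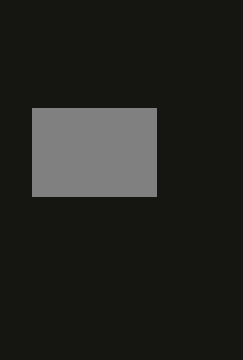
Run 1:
x0 = 32
y0 = 108
x1 = 156
y1 = 196
c = 'gray'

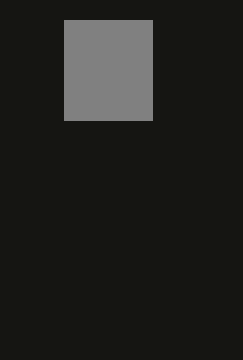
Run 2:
x0 = 64, y0 = 20, x1 = 152, y1 = 120, c = 'gray'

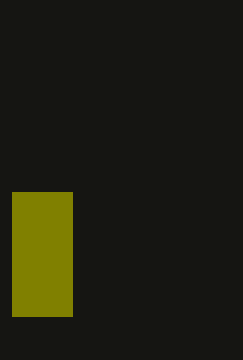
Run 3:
x0 = 12
y0 = 192
x1 = 72
y1 = 316
c = 'olive'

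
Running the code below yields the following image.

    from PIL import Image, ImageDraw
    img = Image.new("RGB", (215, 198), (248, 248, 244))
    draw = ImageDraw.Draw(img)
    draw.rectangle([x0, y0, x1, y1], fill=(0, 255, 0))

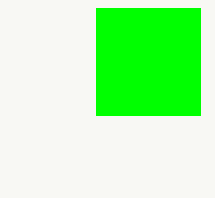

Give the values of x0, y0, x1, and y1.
x0 = 96, y0 = 8, x1 = 200, y1 = 115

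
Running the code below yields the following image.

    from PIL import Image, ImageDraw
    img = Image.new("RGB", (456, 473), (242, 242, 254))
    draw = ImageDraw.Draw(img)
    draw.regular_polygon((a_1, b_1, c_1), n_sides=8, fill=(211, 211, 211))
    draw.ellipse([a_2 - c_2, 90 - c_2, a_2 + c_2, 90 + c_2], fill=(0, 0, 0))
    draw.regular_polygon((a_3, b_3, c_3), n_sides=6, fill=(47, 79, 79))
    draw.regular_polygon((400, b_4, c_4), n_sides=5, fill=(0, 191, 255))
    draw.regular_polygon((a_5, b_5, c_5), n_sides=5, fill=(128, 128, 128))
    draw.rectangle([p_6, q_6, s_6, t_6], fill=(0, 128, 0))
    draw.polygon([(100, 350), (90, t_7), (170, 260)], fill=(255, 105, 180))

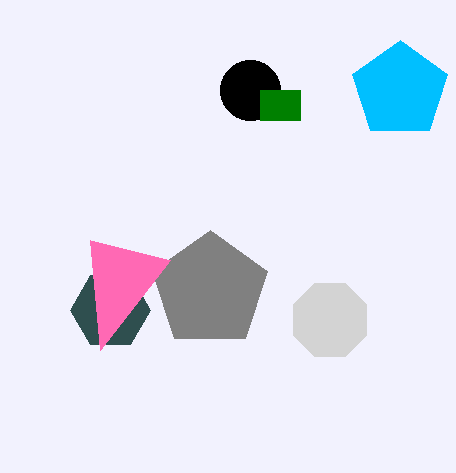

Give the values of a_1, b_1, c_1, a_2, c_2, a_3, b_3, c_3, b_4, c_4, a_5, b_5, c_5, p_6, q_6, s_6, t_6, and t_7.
a_1 = 330, b_1 = 320, c_1 = 40, a_2 = 250, c_2 = 30, a_3 = 110, b_3 = 310, c_3 = 40, b_4 = 90, c_4 = 50, a_5 = 210, b_5 = 290, c_5 = 60, p_6 = 260, q_6 = 90, s_6 = 300, t_6 = 120, t_7 = 240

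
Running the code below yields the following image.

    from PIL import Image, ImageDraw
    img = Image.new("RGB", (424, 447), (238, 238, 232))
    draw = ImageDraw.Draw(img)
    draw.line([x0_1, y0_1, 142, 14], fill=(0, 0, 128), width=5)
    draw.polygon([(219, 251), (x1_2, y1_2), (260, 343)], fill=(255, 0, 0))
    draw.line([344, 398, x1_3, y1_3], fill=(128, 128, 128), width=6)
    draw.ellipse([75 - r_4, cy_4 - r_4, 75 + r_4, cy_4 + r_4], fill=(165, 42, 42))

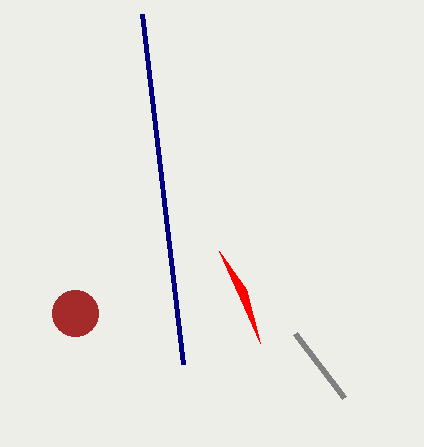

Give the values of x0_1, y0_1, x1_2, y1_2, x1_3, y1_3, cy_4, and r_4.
x0_1 = 183
y0_1 = 364
x1_2 = 246
y1_2 = 289
x1_3 = 295
y1_3 = 334
cy_4 = 313
r_4 = 23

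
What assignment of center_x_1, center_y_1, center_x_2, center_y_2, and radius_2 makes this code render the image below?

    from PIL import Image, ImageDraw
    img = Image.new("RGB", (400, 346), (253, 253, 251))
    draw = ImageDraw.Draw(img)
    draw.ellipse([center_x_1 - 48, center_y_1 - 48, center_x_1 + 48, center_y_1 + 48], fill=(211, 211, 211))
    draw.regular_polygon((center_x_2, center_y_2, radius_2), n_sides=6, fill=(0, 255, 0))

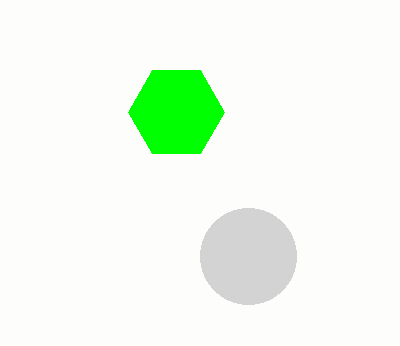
center_x_1 = 248
center_y_1 = 256
center_x_2 = 176
center_y_2 = 112
radius_2 = 48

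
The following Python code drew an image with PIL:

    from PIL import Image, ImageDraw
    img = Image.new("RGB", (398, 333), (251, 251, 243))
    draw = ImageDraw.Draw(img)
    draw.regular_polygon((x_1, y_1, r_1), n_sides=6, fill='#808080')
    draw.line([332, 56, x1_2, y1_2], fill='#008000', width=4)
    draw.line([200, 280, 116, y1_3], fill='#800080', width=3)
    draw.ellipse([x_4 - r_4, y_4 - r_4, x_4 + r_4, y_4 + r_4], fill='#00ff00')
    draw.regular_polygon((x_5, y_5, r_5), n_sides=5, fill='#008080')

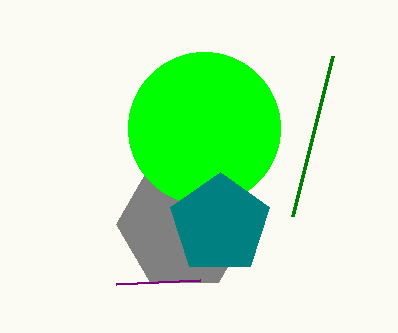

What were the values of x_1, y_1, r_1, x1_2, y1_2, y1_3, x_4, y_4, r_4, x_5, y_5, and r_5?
x_1 = 184
y_1 = 224
r_1 = 68
x1_2 = 292
y1_2 = 216
y1_3 = 284
x_4 = 204
y_4 = 128
r_4 = 76
x_5 = 220
y_5 = 224
r_5 = 52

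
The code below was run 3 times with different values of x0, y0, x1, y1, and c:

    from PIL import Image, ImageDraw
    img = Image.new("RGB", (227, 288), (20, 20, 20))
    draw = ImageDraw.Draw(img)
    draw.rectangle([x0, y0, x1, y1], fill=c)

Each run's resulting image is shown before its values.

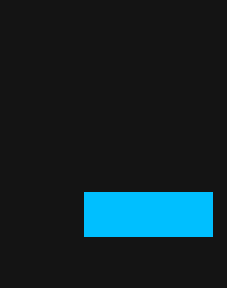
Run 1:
x0 = 84, y0 = 192, x1 = 212, y1 = 236, c = 'deepskyblue'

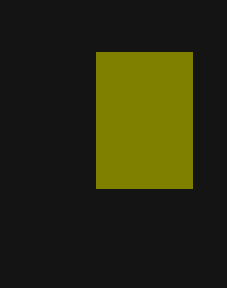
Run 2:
x0 = 96
y0 = 52
x1 = 192
y1 = 188
c = 'olive'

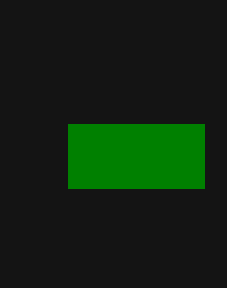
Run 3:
x0 = 68; y0 = 124; x1 = 204; y1 = 188; c = 'green'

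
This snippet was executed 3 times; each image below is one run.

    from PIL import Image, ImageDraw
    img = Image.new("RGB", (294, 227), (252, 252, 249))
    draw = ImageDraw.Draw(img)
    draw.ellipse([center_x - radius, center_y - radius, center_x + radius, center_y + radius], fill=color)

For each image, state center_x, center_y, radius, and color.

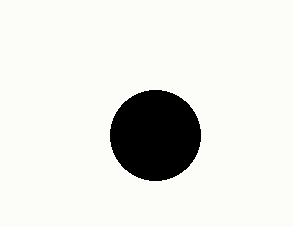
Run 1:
center_x = 155
center_y = 135
radius = 45
color = 'black'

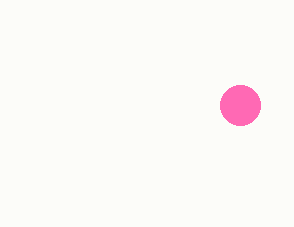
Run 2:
center_x = 240, center_y = 105, radius = 20, color = 'hotpink'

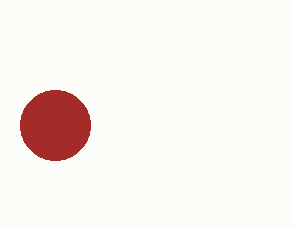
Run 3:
center_x = 55; center_y = 125; radius = 35; color = 'brown'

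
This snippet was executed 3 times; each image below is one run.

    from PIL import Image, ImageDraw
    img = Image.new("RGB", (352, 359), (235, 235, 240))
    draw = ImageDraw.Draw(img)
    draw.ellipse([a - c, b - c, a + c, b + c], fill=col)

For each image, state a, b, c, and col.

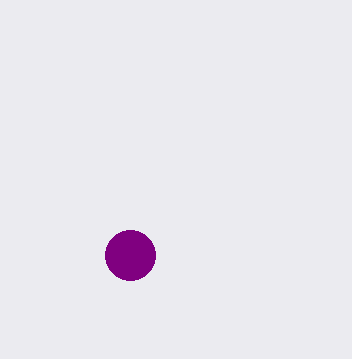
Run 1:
a = 130, b = 255, c = 25, col = 'purple'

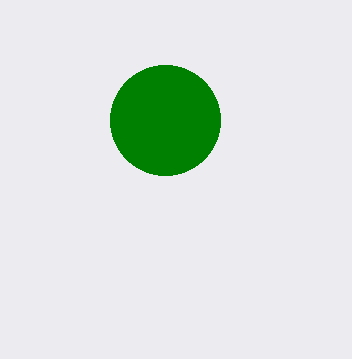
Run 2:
a = 165; b = 120; c = 55; col = 'green'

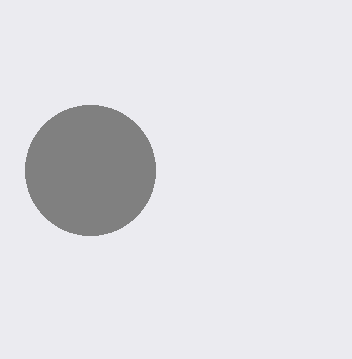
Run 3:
a = 90; b = 170; c = 65; col = 'gray'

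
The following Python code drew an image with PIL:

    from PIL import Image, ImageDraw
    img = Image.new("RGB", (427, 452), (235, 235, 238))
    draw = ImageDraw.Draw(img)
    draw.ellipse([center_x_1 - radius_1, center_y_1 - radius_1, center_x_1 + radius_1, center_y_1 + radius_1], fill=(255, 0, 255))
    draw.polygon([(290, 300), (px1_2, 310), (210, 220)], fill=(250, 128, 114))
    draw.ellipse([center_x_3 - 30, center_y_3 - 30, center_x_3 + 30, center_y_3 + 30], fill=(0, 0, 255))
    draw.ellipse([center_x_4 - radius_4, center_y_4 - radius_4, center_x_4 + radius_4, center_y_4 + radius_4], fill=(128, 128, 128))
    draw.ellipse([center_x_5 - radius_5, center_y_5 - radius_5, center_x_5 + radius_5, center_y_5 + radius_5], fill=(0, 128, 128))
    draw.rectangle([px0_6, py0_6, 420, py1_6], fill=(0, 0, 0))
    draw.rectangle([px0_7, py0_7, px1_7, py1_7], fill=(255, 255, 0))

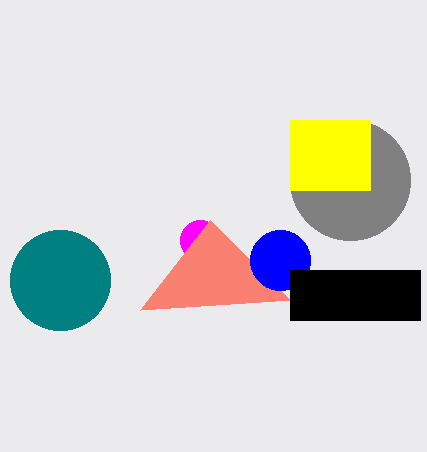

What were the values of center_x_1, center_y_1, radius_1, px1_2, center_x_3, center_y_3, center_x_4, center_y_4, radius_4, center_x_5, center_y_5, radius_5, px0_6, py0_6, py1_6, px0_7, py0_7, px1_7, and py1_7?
center_x_1 = 200, center_y_1 = 240, radius_1 = 20, px1_2 = 140, center_x_3 = 280, center_y_3 = 260, center_x_4 = 350, center_y_4 = 180, radius_4 = 60, center_x_5 = 60, center_y_5 = 280, radius_5 = 50, px0_6 = 290, py0_6 = 270, py1_6 = 320, px0_7 = 290, py0_7 = 120, px1_7 = 370, py1_7 = 190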